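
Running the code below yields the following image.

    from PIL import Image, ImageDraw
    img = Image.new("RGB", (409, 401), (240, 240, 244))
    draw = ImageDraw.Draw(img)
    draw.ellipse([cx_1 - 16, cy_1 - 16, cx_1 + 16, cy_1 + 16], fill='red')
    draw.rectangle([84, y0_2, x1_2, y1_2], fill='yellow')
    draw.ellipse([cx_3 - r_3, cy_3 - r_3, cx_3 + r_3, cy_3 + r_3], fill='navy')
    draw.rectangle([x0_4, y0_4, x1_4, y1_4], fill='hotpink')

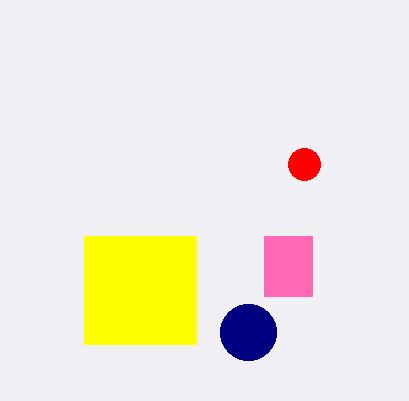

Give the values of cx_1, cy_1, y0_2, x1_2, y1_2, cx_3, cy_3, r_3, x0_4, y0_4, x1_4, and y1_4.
cx_1 = 304
cy_1 = 164
y0_2 = 236
x1_2 = 196
y1_2 = 344
cx_3 = 248
cy_3 = 332
r_3 = 28
x0_4 = 264
y0_4 = 236
x1_4 = 312
y1_4 = 296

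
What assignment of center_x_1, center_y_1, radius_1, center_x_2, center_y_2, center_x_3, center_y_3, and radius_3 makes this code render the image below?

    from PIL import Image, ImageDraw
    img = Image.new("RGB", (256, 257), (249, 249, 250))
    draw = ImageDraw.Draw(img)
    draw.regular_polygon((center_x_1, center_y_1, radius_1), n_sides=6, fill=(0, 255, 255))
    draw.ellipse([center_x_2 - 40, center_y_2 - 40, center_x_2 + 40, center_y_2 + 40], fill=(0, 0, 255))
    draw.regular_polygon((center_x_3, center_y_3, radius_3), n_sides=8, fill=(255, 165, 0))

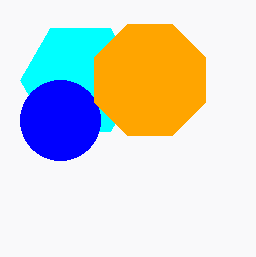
center_x_1 = 80; center_y_1 = 80; radius_1 = 60; center_x_2 = 60; center_y_2 = 120; center_x_3 = 150; center_y_3 = 80; radius_3 = 60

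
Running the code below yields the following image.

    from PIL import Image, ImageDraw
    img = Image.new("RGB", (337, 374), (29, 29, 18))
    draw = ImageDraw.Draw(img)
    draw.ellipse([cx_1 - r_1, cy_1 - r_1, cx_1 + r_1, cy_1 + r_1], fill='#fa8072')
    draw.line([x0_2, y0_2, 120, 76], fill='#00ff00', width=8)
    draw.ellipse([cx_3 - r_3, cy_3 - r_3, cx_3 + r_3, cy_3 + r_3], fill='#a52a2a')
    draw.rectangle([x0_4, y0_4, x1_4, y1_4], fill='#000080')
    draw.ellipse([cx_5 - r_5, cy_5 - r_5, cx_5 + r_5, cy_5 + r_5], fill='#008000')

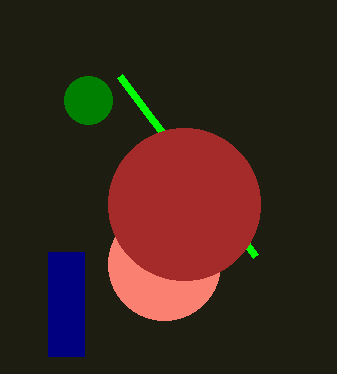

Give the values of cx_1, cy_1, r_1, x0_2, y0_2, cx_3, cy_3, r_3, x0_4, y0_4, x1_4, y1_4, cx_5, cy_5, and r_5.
cx_1 = 164
cy_1 = 264
r_1 = 56
x0_2 = 256
y0_2 = 256
cx_3 = 184
cy_3 = 204
r_3 = 76
x0_4 = 48
y0_4 = 252
x1_4 = 84
y1_4 = 356
cx_5 = 88
cy_5 = 100
r_5 = 24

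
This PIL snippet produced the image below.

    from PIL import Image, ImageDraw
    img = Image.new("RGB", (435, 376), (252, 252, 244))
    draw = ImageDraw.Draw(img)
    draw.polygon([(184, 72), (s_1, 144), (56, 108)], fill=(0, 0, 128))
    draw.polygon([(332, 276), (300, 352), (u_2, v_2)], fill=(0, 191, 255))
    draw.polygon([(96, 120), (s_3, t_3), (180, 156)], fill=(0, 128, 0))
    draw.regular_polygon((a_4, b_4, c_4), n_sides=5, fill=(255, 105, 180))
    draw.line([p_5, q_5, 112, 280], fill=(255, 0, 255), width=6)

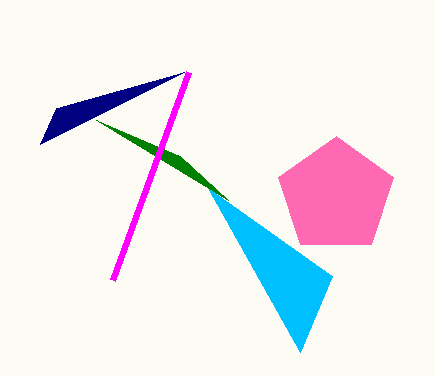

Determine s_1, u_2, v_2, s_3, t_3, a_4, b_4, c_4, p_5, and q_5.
s_1 = 40, u_2 = 208, v_2 = 188, s_3 = 228, t_3 = 200, a_4 = 336, b_4 = 196, c_4 = 60, p_5 = 188, q_5 = 72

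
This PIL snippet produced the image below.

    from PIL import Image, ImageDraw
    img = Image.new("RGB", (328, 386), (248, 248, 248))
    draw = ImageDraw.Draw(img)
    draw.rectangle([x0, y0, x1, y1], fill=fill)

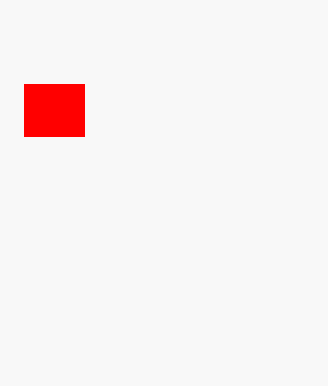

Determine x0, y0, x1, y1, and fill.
x0 = 24
y0 = 84
x1 = 84
y1 = 136
fill = 'red'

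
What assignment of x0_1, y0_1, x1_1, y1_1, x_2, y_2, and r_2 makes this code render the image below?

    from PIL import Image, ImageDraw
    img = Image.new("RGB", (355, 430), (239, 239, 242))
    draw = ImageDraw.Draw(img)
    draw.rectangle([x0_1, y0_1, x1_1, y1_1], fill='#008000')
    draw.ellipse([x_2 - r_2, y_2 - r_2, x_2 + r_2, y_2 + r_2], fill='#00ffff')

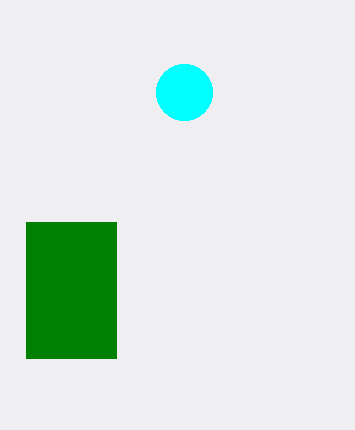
x0_1 = 26, y0_1 = 222, x1_1 = 116, y1_1 = 358, x_2 = 184, y_2 = 92, r_2 = 28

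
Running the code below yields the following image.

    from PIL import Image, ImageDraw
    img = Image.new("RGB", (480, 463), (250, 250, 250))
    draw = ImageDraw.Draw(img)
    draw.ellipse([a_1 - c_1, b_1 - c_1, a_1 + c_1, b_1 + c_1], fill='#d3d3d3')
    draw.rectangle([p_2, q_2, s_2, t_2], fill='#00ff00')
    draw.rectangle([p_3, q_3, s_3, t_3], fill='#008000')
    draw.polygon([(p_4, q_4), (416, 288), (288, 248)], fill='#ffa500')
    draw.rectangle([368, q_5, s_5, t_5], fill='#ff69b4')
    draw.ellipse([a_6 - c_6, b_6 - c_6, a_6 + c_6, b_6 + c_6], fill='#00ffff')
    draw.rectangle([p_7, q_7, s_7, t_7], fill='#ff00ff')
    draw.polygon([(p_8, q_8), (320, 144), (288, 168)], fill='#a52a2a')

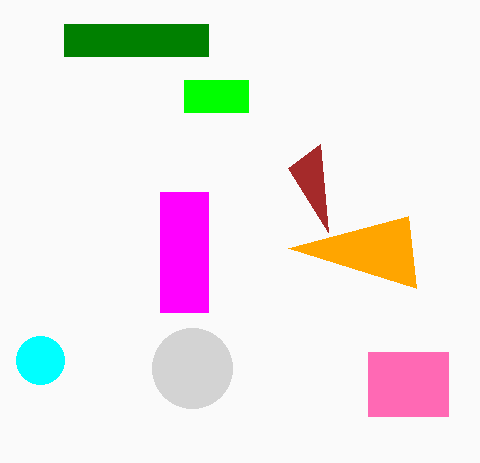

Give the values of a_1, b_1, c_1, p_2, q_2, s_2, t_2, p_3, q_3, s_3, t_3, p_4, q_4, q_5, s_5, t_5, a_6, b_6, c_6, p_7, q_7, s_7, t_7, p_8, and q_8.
a_1 = 192
b_1 = 368
c_1 = 40
p_2 = 184
q_2 = 80
s_2 = 248
t_2 = 112
p_3 = 64
q_3 = 24
s_3 = 208
t_3 = 56
p_4 = 408
q_4 = 216
q_5 = 352
s_5 = 448
t_5 = 416
a_6 = 40
b_6 = 360
c_6 = 24
p_7 = 160
q_7 = 192
s_7 = 208
t_7 = 312
p_8 = 328
q_8 = 232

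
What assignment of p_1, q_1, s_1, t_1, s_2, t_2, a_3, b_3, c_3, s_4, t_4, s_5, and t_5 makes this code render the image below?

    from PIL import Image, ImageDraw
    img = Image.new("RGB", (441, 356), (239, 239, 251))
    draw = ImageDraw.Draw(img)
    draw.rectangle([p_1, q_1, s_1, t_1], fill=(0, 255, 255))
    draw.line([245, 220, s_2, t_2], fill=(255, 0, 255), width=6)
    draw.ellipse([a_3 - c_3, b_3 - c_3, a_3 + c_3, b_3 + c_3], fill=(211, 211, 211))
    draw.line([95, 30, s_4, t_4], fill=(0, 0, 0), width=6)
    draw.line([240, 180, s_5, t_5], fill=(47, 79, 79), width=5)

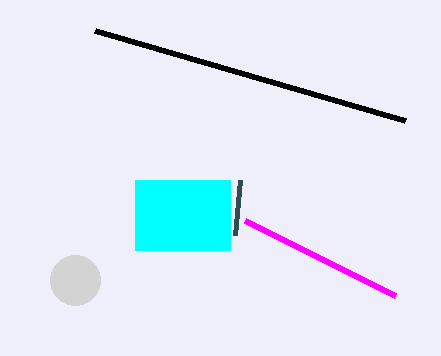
p_1 = 135, q_1 = 180, s_1 = 230, t_1 = 250, s_2 = 395, t_2 = 295, a_3 = 75, b_3 = 280, c_3 = 25, s_4 = 405, t_4 = 120, s_5 = 235, t_5 = 235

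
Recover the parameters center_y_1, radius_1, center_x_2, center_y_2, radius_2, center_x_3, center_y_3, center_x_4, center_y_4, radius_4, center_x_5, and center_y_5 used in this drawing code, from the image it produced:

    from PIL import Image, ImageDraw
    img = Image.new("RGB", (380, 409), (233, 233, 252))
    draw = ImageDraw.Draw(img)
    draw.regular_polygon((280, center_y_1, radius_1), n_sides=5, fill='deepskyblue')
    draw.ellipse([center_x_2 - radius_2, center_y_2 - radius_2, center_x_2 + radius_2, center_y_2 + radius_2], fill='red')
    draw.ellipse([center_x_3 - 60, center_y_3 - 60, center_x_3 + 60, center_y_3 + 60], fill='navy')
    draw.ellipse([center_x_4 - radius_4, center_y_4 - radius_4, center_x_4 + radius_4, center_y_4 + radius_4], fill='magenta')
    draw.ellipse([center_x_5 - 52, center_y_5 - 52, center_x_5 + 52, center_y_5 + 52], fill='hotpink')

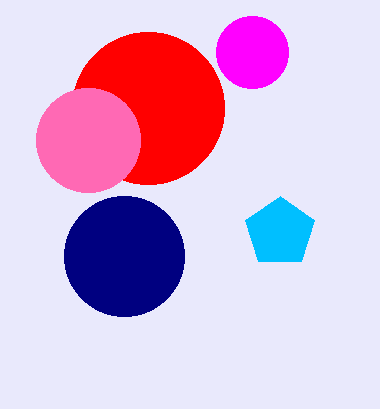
center_y_1 = 232
radius_1 = 36
center_x_2 = 148
center_y_2 = 108
radius_2 = 76
center_x_3 = 124
center_y_3 = 256
center_x_4 = 252
center_y_4 = 52
radius_4 = 36
center_x_5 = 88
center_y_5 = 140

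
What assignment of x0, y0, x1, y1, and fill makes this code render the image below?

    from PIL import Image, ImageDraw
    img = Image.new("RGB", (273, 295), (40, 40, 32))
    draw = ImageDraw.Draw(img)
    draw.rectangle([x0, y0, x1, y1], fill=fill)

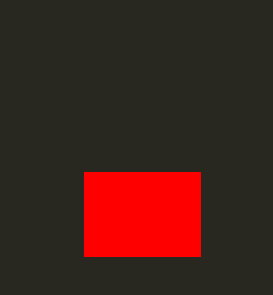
x0 = 84; y0 = 172; x1 = 200; y1 = 256; fill = 'red'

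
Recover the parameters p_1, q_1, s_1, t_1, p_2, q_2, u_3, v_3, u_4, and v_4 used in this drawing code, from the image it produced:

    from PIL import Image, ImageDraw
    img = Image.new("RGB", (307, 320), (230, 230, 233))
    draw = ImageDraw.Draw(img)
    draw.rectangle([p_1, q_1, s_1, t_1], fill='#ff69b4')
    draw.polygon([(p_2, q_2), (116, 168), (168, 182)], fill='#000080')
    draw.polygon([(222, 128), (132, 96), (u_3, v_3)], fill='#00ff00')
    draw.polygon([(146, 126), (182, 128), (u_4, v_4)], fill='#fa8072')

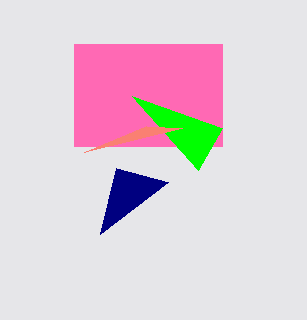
p_1 = 74, q_1 = 44, s_1 = 222, t_1 = 146, p_2 = 100, q_2 = 234, u_3 = 198, v_3 = 170, u_4 = 84, v_4 = 152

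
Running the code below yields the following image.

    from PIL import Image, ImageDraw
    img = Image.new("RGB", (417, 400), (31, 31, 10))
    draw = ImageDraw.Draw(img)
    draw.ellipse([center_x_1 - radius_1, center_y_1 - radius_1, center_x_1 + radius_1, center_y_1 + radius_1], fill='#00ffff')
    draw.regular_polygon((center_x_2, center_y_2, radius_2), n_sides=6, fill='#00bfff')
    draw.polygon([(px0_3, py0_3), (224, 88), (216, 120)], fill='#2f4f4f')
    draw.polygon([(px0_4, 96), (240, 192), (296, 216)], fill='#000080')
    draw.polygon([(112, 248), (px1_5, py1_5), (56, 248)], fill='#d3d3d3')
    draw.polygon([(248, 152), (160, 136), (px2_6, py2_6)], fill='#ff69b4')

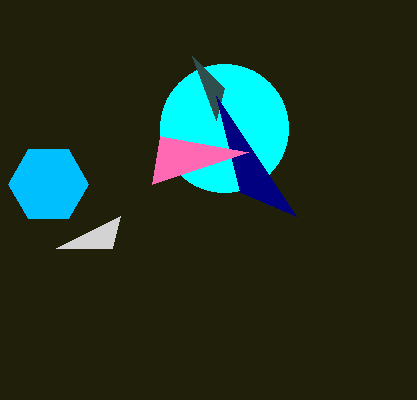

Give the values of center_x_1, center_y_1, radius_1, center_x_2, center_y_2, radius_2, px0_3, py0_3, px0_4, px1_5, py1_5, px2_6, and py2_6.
center_x_1 = 224, center_y_1 = 128, radius_1 = 64, center_x_2 = 48, center_y_2 = 184, radius_2 = 40, px0_3 = 192, py0_3 = 56, px0_4 = 216, px1_5 = 120, py1_5 = 216, px2_6 = 152, py2_6 = 184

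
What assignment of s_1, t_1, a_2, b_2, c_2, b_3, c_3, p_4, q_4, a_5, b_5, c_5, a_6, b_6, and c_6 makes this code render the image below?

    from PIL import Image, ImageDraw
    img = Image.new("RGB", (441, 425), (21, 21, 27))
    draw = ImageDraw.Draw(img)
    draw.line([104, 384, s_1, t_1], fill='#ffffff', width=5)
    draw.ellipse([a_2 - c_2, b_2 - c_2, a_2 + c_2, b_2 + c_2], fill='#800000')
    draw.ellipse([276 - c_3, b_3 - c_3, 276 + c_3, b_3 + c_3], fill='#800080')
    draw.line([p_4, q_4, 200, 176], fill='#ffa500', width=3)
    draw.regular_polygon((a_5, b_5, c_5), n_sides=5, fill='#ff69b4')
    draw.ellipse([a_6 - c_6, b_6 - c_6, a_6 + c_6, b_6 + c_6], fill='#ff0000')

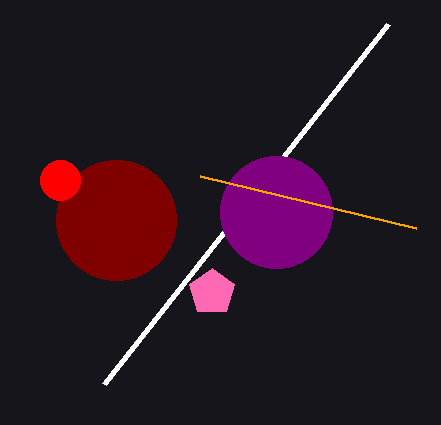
s_1 = 388, t_1 = 24, a_2 = 116, b_2 = 220, c_2 = 60, b_3 = 212, c_3 = 56, p_4 = 416, q_4 = 228, a_5 = 212, b_5 = 292, c_5 = 24, a_6 = 60, b_6 = 180, c_6 = 20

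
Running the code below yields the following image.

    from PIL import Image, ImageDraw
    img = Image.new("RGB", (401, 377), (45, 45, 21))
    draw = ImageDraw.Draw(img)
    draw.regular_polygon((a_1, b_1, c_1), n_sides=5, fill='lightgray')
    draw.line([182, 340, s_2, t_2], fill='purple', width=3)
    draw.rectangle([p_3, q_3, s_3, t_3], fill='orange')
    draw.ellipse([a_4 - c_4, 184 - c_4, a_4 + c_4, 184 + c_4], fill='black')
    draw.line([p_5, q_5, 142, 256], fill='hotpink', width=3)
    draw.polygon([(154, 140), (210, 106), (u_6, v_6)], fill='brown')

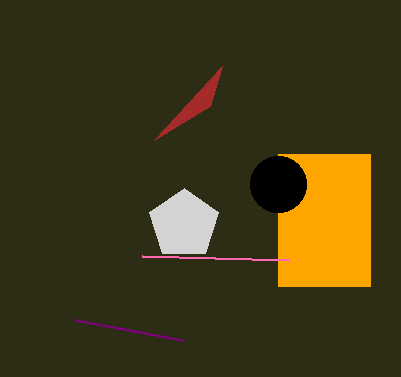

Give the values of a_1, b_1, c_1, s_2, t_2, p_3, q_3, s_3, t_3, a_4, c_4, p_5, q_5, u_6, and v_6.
a_1 = 184; b_1 = 224; c_1 = 36; s_2 = 76; t_2 = 320; p_3 = 278; q_3 = 154; s_3 = 370; t_3 = 286; a_4 = 278; c_4 = 28; p_5 = 288; q_5 = 260; u_6 = 222; v_6 = 66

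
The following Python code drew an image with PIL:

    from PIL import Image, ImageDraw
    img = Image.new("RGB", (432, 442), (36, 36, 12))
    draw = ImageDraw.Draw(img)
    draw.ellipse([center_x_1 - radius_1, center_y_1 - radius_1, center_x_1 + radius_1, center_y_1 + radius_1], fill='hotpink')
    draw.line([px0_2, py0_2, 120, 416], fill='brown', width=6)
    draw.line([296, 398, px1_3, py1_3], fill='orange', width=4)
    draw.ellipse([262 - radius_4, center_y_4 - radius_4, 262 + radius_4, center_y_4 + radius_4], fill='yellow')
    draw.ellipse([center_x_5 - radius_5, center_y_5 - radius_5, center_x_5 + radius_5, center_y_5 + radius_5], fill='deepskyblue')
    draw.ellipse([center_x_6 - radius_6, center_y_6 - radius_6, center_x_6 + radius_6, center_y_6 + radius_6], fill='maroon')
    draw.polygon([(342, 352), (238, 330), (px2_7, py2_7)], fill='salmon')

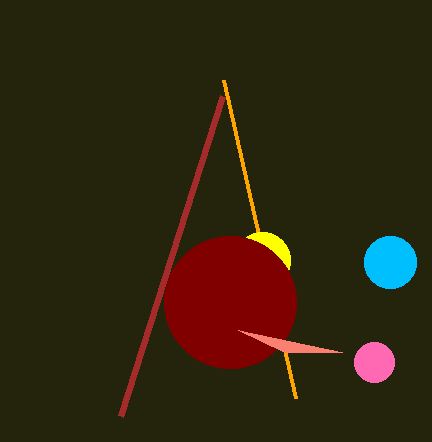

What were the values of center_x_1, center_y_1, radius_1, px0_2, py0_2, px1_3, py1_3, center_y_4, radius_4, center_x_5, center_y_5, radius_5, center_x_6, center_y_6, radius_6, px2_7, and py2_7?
center_x_1 = 374; center_y_1 = 362; radius_1 = 20; px0_2 = 222; py0_2 = 96; px1_3 = 224; py1_3 = 80; center_y_4 = 260; radius_4 = 28; center_x_5 = 390; center_y_5 = 262; radius_5 = 26; center_x_6 = 230; center_y_6 = 302; radius_6 = 66; px2_7 = 284; py2_7 = 352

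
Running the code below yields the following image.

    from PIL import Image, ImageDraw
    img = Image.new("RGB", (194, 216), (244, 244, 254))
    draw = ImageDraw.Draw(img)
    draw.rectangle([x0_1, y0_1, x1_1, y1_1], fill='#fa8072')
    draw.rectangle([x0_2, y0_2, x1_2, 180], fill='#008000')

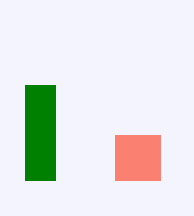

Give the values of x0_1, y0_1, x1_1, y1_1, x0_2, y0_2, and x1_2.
x0_1 = 115
y0_1 = 135
x1_1 = 160
y1_1 = 180
x0_2 = 25
y0_2 = 85
x1_2 = 55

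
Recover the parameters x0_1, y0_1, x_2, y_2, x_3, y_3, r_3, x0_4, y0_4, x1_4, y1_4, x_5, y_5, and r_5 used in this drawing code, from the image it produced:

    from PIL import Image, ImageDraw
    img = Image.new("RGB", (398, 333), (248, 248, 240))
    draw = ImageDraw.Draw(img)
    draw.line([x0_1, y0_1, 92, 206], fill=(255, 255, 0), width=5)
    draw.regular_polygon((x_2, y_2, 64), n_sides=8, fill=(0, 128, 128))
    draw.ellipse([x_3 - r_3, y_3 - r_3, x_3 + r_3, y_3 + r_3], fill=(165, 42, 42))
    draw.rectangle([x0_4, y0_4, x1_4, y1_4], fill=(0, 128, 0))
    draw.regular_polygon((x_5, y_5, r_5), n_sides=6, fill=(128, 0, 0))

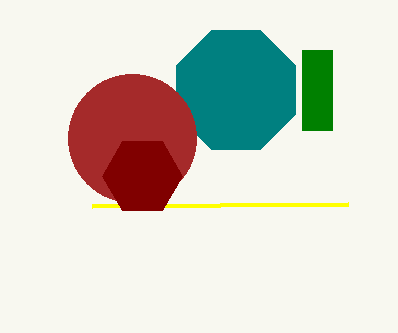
x0_1 = 348
y0_1 = 204
x_2 = 236
y_2 = 90
x_3 = 132
y_3 = 138
r_3 = 64
x0_4 = 302
y0_4 = 50
x1_4 = 332
y1_4 = 130
x_5 = 142
y_5 = 176
r_5 = 40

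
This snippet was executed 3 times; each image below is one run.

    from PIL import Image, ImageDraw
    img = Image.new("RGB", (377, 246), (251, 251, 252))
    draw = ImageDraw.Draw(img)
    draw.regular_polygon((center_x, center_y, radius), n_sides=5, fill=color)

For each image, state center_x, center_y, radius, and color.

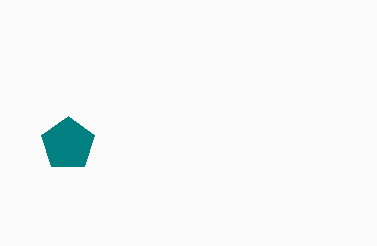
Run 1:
center_x = 68, center_y = 144, radius = 28, color = 'teal'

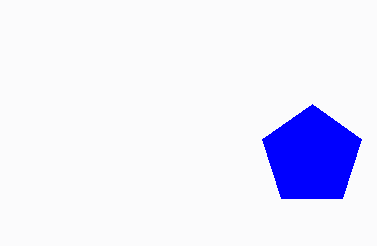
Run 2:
center_x = 312
center_y = 156
radius = 52
color = 'blue'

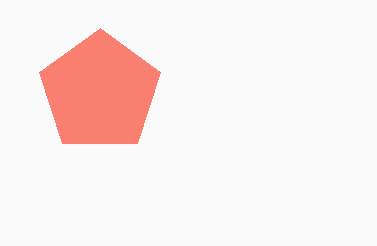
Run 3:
center_x = 100, center_y = 92, radius = 64, color = 'salmon'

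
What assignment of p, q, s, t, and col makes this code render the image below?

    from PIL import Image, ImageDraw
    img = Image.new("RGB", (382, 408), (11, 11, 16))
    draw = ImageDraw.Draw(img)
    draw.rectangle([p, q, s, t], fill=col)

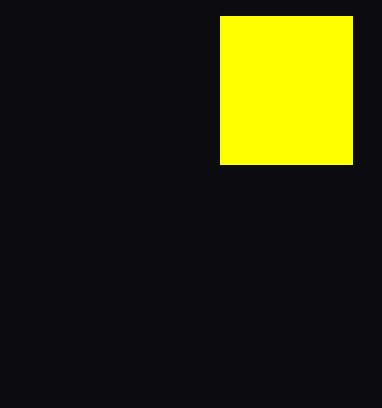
p = 220
q = 16
s = 352
t = 164
col = 'yellow'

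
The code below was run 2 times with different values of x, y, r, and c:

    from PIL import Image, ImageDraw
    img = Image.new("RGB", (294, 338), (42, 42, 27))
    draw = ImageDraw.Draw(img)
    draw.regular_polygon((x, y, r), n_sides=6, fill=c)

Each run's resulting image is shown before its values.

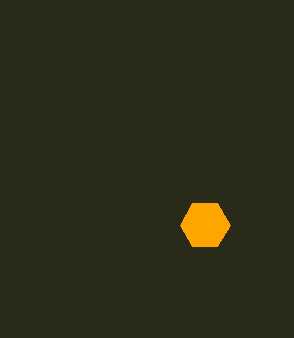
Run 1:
x = 205; y = 225; r = 25; c = 'orange'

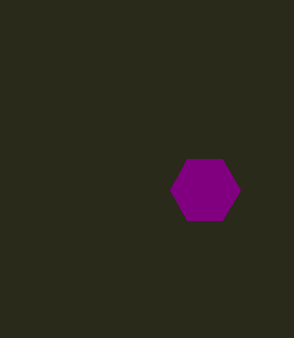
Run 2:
x = 205, y = 190, r = 35, c = 'purple'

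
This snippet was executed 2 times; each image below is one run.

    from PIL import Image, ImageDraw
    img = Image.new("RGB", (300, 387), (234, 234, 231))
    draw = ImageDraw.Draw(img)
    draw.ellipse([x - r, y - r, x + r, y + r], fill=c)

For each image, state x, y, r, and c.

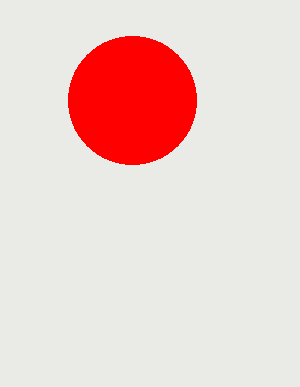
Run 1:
x = 132, y = 100, r = 64, c = 'red'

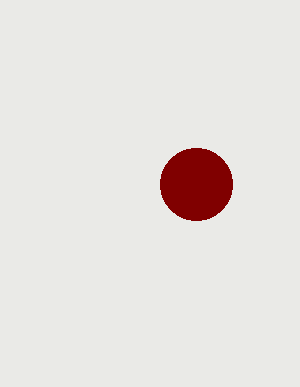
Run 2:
x = 196; y = 184; r = 36; c = 'maroon'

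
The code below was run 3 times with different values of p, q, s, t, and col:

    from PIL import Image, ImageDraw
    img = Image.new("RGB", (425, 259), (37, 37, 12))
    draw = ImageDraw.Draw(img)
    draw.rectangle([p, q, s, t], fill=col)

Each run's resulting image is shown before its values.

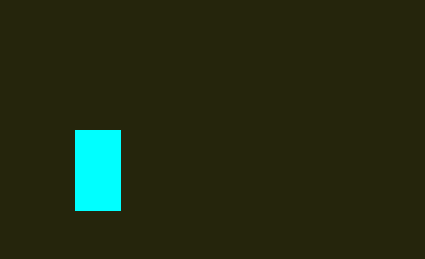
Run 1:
p = 75
q = 130
s = 120
t = 210
col = 'cyan'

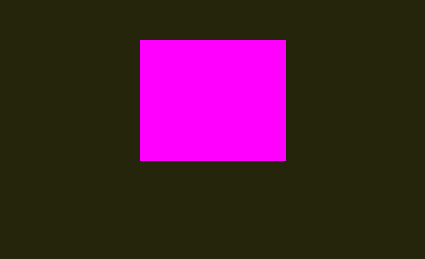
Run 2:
p = 140
q = 40
s = 285
t = 160
col = 'magenta'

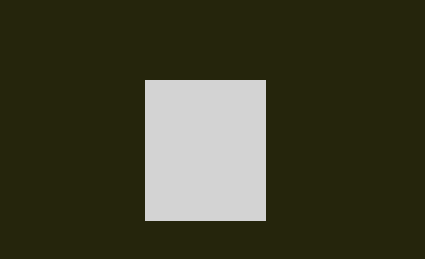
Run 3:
p = 145, q = 80, s = 265, t = 220, col = 'lightgray'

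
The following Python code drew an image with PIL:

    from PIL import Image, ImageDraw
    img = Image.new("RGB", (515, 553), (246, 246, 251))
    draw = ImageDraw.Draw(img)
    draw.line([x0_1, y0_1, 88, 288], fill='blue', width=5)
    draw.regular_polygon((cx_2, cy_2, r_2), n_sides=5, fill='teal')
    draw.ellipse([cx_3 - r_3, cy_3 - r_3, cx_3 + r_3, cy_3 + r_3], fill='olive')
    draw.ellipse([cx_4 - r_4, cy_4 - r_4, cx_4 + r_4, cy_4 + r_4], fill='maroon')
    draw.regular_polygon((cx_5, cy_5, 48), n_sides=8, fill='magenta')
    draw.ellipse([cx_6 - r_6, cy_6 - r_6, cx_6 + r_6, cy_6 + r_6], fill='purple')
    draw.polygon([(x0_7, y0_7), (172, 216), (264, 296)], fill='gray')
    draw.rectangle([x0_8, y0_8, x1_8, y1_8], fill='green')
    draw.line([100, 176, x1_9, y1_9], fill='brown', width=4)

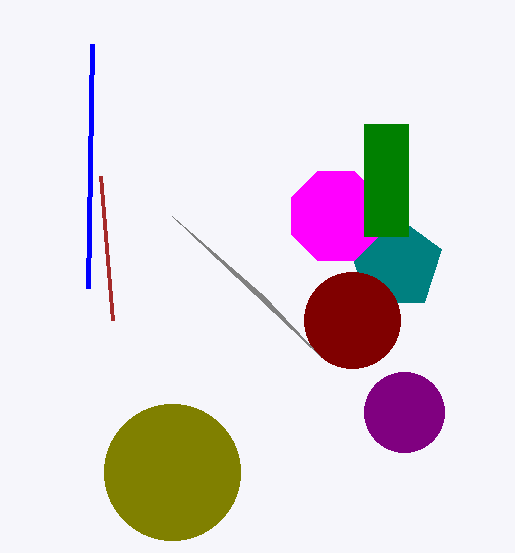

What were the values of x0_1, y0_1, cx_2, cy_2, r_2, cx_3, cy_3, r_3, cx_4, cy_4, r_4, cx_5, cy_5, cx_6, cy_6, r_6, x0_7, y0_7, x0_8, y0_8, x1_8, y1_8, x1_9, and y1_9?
x0_1 = 92; y0_1 = 44; cx_2 = 396; cy_2 = 264; r_2 = 48; cx_3 = 172; cy_3 = 472; r_3 = 68; cx_4 = 352; cy_4 = 320; r_4 = 48; cx_5 = 336; cy_5 = 216; cx_6 = 404; cy_6 = 412; r_6 = 40; x0_7 = 320; y0_7 = 356; x0_8 = 364; y0_8 = 124; x1_8 = 408; y1_8 = 236; x1_9 = 112; y1_9 = 320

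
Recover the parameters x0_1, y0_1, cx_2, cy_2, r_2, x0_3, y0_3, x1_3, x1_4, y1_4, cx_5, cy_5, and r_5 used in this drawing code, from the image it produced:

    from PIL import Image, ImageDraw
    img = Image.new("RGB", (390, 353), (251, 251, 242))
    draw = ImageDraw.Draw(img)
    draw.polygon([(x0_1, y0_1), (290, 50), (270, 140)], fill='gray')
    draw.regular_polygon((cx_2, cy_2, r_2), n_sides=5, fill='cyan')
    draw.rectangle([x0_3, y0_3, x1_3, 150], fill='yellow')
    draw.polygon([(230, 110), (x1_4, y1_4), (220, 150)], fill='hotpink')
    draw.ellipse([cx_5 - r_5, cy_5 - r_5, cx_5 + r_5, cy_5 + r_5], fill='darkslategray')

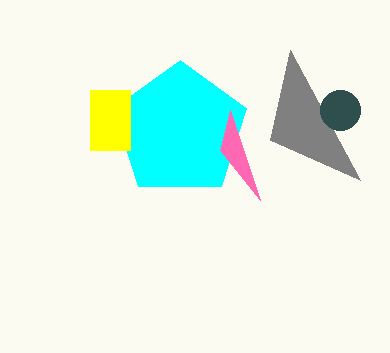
x0_1 = 360, y0_1 = 180, cx_2 = 180, cy_2 = 130, r_2 = 70, x0_3 = 90, y0_3 = 90, x1_3 = 130, x1_4 = 260, y1_4 = 200, cx_5 = 340, cy_5 = 110, r_5 = 20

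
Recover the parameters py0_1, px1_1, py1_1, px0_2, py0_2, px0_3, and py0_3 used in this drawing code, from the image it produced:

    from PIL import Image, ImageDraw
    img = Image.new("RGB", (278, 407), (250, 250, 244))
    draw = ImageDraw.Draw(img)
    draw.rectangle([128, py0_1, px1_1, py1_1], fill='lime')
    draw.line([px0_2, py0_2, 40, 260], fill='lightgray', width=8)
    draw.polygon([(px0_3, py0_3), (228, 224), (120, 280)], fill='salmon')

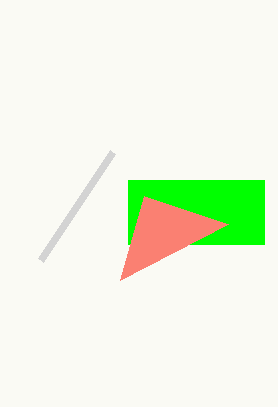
py0_1 = 180; px1_1 = 264; py1_1 = 244; px0_2 = 112; py0_2 = 152; px0_3 = 144; py0_3 = 196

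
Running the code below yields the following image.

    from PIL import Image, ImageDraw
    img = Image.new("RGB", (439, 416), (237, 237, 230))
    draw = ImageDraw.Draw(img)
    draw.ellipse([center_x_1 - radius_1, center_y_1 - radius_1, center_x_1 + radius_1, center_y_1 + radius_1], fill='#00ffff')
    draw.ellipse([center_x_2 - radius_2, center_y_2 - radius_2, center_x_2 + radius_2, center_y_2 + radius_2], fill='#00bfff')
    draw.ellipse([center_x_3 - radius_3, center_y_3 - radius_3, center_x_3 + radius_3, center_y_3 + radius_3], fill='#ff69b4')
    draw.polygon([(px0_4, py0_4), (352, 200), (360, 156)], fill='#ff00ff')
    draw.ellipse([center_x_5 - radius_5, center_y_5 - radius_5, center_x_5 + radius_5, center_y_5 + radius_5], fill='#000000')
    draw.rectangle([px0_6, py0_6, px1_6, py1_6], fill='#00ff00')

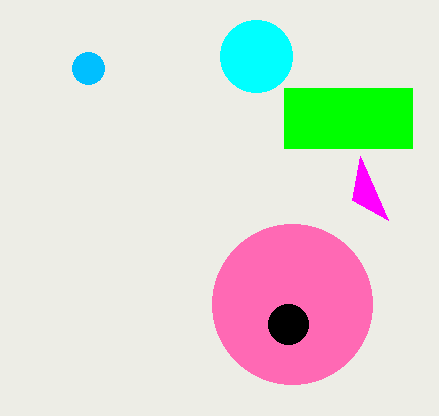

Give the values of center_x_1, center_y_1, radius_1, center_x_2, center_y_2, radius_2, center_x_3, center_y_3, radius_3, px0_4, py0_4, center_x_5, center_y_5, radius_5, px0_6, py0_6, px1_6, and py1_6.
center_x_1 = 256
center_y_1 = 56
radius_1 = 36
center_x_2 = 88
center_y_2 = 68
radius_2 = 16
center_x_3 = 292
center_y_3 = 304
radius_3 = 80
px0_4 = 388
py0_4 = 220
center_x_5 = 288
center_y_5 = 324
radius_5 = 20
px0_6 = 284
py0_6 = 88
px1_6 = 412
py1_6 = 148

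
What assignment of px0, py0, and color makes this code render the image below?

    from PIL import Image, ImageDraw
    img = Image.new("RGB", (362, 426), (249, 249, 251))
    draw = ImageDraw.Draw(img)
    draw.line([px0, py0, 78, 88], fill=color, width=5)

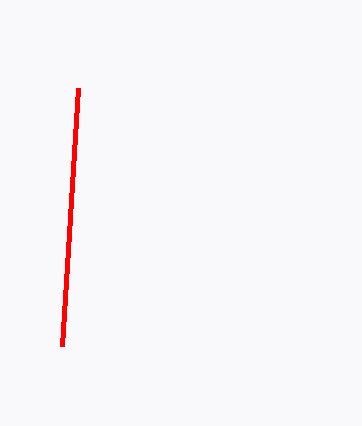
px0 = 62, py0 = 346, color = 'red'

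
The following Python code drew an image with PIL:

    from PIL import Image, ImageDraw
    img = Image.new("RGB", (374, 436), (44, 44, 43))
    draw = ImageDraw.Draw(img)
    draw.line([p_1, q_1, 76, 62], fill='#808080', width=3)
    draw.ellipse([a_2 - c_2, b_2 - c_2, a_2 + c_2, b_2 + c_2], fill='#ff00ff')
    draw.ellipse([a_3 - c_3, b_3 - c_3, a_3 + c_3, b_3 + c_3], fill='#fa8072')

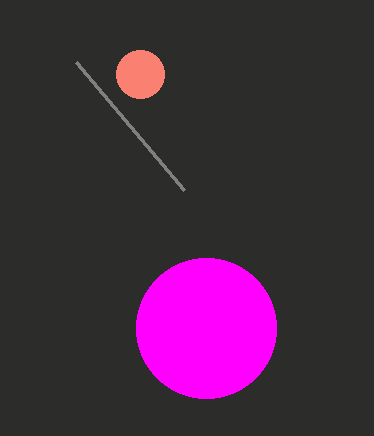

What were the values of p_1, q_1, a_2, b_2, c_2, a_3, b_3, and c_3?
p_1 = 184, q_1 = 190, a_2 = 206, b_2 = 328, c_2 = 70, a_3 = 140, b_3 = 74, c_3 = 24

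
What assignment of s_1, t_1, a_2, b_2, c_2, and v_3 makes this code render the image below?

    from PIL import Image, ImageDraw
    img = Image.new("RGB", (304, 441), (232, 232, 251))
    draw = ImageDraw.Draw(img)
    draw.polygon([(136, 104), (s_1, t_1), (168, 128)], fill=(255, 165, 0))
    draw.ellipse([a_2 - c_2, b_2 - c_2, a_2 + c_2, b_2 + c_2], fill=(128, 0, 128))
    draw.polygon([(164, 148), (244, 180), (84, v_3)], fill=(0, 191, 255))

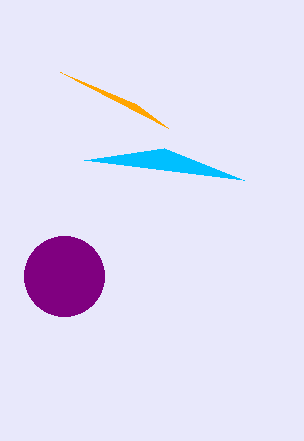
s_1 = 60
t_1 = 72
a_2 = 64
b_2 = 276
c_2 = 40
v_3 = 160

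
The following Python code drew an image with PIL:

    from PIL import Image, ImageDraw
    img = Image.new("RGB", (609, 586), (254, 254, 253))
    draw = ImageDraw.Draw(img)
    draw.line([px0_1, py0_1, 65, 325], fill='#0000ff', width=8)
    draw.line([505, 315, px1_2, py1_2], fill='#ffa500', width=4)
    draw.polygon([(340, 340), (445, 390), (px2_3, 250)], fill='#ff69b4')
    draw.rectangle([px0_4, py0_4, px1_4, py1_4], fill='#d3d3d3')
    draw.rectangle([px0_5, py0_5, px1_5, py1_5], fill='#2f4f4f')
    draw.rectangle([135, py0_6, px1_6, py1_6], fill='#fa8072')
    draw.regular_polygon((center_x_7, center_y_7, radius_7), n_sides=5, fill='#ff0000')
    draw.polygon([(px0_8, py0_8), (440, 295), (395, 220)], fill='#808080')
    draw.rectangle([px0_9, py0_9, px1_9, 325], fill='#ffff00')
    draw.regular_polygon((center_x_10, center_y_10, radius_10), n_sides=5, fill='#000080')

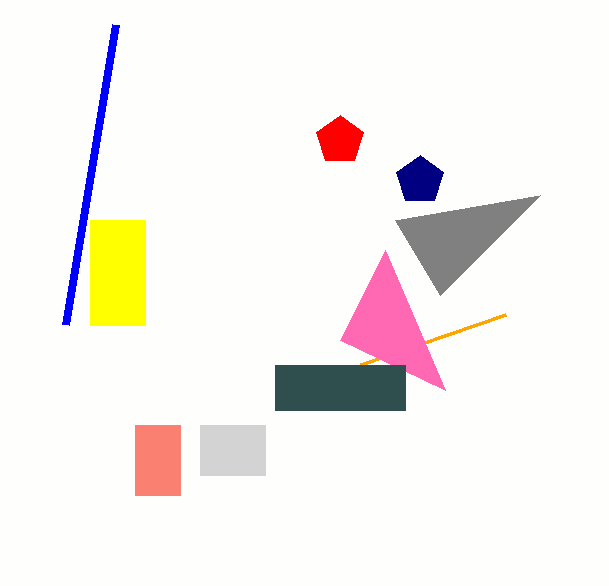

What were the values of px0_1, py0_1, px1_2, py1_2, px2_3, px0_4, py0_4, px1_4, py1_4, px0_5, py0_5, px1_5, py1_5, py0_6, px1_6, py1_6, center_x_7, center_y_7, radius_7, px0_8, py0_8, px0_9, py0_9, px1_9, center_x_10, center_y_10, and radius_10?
px0_1 = 115; py0_1 = 25; px1_2 = 360; py1_2 = 365; px2_3 = 385; px0_4 = 200; py0_4 = 425; px1_4 = 265; py1_4 = 475; px0_5 = 275; py0_5 = 365; px1_5 = 405; py1_5 = 410; py0_6 = 425; px1_6 = 180; py1_6 = 495; center_x_7 = 340; center_y_7 = 140; radius_7 = 25; px0_8 = 540; py0_8 = 195; px0_9 = 90; py0_9 = 220; px1_9 = 145; center_x_10 = 420; center_y_10 = 180; radius_10 = 25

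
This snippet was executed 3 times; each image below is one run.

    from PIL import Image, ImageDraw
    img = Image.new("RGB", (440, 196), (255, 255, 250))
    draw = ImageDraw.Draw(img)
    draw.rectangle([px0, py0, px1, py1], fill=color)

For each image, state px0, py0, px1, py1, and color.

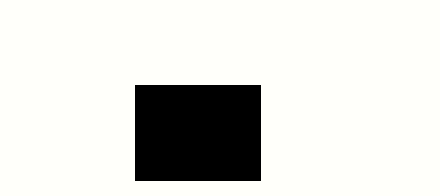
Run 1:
px0 = 135; py0 = 85; px1 = 260; py1 = 180; color = 'black'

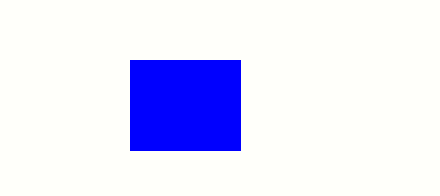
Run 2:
px0 = 130
py0 = 60
px1 = 240
py1 = 150
color = 'blue'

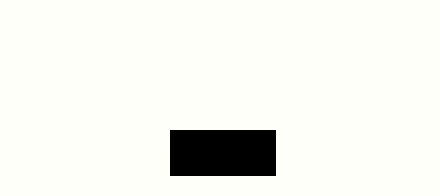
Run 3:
px0 = 170; py0 = 130; px1 = 275; py1 = 175; color = 'black'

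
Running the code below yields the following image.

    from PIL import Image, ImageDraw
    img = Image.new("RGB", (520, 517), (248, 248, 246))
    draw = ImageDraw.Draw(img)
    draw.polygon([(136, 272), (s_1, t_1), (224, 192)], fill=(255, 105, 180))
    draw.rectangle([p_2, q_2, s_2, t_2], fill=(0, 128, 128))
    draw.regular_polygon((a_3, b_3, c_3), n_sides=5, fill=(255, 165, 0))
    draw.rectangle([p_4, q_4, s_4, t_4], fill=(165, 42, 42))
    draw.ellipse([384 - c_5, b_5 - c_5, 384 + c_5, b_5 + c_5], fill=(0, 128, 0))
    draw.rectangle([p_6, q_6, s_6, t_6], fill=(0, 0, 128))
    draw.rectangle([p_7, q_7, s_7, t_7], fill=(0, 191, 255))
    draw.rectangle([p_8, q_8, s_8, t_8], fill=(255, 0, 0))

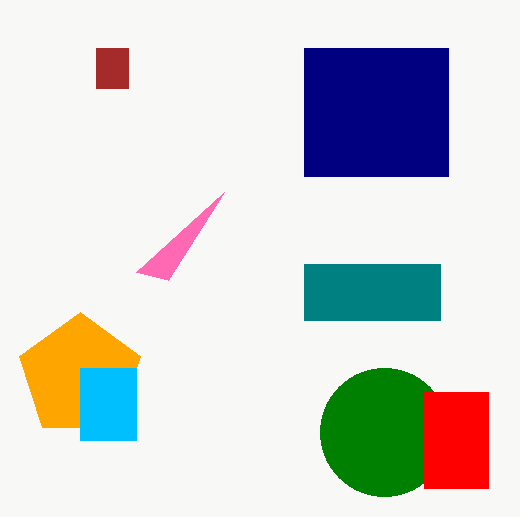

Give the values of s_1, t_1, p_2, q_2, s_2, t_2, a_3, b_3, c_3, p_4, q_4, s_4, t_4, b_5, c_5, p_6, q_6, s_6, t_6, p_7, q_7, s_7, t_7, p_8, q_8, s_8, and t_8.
s_1 = 168
t_1 = 280
p_2 = 304
q_2 = 264
s_2 = 440
t_2 = 320
a_3 = 80
b_3 = 376
c_3 = 64
p_4 = 96
q_4 = 48
s_4 = 128
t_4 = 88
b_5 = 432
c_5 = 64
p_6 = 304
q_6 = 48
s_6 = 448
t_6 = 176
p_7 = 80
q_7 = 368
s_7 = 136
t_7 = 440
p_8 = 424
q_8 = 392
s_8 = 488
t_8 = 488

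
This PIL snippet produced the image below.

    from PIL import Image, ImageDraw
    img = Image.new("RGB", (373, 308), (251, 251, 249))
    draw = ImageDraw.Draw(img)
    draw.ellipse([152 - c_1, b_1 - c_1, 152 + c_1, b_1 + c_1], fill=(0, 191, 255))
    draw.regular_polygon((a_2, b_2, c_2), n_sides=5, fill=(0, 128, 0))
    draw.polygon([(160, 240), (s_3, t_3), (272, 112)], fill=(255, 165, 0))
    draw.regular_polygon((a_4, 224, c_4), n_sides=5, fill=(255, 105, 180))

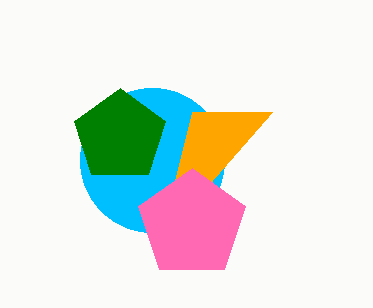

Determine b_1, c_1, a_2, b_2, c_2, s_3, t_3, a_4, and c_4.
b_1 = 160; c_1 = 72; a_2 = 120; b_2 = 136; c_2 = 48; s_3 = 192; t_3 = 112; a_4 = 192; c_4 = 56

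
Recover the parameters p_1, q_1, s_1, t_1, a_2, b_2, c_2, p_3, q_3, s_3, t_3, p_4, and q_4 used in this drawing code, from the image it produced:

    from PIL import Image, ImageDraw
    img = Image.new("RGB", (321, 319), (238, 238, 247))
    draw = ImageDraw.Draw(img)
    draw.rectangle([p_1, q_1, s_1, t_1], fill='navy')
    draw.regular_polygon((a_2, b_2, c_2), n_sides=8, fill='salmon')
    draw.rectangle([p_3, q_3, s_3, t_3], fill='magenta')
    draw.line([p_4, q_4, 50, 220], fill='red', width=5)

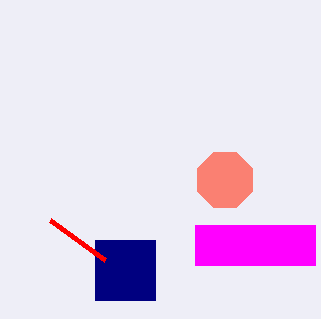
p_1 = 95
q_1 = 240
s_1 = 155
t_1 = 300
a_2 = 225
b_2 = 180
c_2 = 30
p_3 = 195
q_3 = 225
s_3 = 315
t_3 = 265
p_4 = 105
q_4 = 260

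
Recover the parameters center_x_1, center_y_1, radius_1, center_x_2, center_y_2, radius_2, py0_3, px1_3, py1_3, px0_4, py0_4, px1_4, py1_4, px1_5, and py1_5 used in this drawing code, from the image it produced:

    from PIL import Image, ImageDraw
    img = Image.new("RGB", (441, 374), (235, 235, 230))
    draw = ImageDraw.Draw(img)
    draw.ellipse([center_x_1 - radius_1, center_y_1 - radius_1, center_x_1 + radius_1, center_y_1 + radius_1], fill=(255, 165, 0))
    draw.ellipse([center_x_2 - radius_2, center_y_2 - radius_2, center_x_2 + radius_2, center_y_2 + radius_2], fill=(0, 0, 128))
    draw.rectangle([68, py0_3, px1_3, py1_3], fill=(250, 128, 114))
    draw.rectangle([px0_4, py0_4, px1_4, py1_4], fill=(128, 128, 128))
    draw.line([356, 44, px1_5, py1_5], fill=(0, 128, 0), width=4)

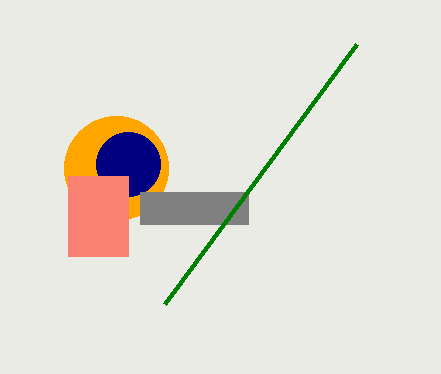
center_x_1 = 116; center_y_1 = 168; radius_1 = 52; center_x_2 = 128; center_y_2 = 164; radius_2 = 32; py0_3 = 176; px1_3 = 128; py1_3 = 256; px0_4 = 140; py0_4 = 192; px1_4 = 248; py1_4 = 224; px1_5 = 164; py1_5 = 304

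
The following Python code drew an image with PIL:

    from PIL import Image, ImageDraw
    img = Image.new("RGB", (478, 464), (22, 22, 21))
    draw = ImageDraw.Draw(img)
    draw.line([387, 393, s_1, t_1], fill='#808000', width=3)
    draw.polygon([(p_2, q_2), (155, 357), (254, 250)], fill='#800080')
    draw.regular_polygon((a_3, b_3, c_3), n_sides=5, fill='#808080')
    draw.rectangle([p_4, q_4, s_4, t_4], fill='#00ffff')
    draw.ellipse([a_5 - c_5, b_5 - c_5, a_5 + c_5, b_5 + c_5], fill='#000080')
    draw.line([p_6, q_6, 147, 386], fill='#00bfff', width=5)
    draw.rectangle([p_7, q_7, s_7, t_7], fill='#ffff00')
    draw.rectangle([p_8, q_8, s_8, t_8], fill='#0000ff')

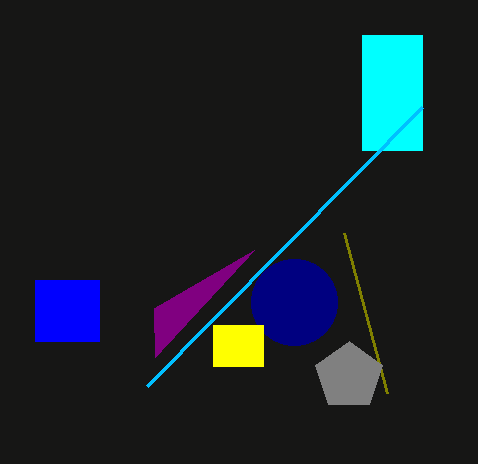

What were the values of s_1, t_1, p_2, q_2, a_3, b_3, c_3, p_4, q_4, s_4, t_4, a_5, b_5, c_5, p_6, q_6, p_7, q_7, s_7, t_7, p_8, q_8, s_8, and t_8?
s_1 = 344
t_1 = 233
p_2 = 154
q_2 = 308
a_3 = 349
b_3 = 376
c_3 = 35
p_4 = 362
q_4 = 35
s_4 = 422
t_4 = 150
a_5 = 294
b_5 = 302
c_5 = 43
p_6 = 422
q_6 = 107
p_7 = 213
q_7 = 325
s_7 = 263
t_7 = 366
p_8 = 35
q_8 = 280
s_8 = 99
t_8 = 341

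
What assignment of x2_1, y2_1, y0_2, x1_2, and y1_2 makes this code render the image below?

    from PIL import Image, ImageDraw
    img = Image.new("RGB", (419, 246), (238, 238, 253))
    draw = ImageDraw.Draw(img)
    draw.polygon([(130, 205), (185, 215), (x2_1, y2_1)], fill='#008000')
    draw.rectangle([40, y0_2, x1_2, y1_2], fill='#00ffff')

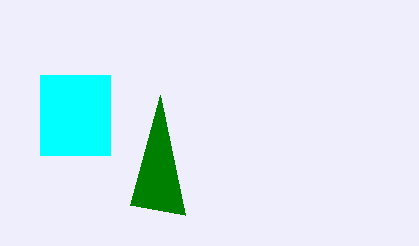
x2_1 = 160
y2_1 = 95
y0_2 = 75
x1_2 = 110
y1_2 = 155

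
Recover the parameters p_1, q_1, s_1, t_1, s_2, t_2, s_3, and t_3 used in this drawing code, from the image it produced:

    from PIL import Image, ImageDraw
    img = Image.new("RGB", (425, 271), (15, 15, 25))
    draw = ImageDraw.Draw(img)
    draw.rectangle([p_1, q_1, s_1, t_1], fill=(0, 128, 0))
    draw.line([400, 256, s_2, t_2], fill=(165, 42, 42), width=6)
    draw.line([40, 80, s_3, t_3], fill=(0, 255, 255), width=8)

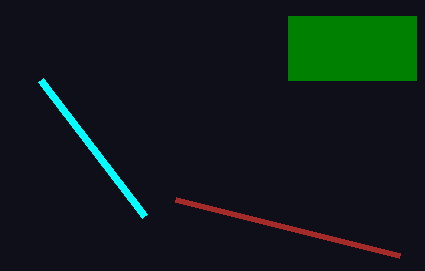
p_1 = 288, q_1 = 16, s_1 = 416, t_1 = 80, s_2 = 176, t_2 = 200, s_3 = 144, t_3 = 216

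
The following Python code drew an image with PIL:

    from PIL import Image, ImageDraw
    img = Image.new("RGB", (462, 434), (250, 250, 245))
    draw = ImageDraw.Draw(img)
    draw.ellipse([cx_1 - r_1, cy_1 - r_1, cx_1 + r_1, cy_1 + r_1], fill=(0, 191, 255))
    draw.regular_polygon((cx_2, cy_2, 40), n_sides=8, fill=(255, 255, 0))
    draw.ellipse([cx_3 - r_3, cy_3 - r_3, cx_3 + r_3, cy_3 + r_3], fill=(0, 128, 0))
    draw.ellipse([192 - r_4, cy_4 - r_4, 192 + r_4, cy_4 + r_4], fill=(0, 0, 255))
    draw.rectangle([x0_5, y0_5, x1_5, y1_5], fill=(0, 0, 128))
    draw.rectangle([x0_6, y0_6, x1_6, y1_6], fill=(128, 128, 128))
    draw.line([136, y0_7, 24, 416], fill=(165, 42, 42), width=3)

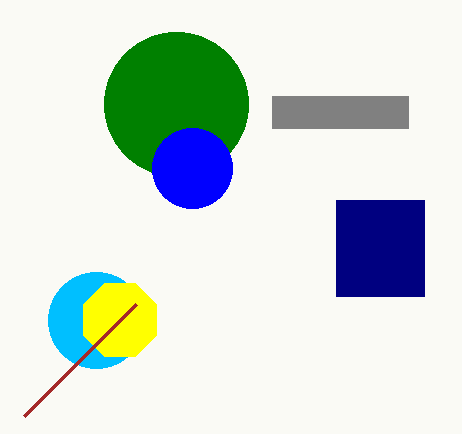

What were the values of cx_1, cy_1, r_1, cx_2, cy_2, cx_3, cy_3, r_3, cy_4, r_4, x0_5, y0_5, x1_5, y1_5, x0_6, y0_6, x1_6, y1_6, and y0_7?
cx_1 = 96; cy_1 = 320; r_1 = 48; cx_2 = 120; cy_2 = 320; cx_3 = 176; cy_3 = 104; r_3 = 72; cy_4 = 168; r_4 = 40; x0_5 = 336; y0_5 = 200; x1_5 = 424; y1_5 = 296; x0_6 = 272; y0_6 = 96; x1_6 = 408; y1_6 = 128; y0_7 = 304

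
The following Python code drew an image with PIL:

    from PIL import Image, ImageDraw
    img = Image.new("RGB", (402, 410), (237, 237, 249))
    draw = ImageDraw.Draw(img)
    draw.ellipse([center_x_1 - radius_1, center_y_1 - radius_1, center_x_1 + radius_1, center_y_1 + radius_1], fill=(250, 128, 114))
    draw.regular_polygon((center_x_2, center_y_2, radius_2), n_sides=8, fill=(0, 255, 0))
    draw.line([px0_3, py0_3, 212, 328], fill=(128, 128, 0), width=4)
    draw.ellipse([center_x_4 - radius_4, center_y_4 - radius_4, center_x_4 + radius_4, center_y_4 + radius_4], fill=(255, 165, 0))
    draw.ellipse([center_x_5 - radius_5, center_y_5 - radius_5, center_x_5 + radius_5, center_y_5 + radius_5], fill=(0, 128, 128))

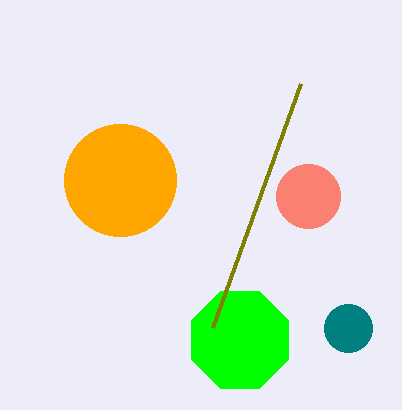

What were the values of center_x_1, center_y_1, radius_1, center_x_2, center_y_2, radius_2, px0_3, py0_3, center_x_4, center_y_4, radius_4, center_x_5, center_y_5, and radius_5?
center_x_1 = 308
center_y_1 = 196
radius_1 = 32
center_x_2 = 240
center_y_2 = 340
radius_2 = 52
px0_3 = 300
py0_3 = 84
center_x_4 = 120
center_y_4 = 180
radius_4 = 56
center_x_5 = 348
center_y_5 = 328
radius_5 = 24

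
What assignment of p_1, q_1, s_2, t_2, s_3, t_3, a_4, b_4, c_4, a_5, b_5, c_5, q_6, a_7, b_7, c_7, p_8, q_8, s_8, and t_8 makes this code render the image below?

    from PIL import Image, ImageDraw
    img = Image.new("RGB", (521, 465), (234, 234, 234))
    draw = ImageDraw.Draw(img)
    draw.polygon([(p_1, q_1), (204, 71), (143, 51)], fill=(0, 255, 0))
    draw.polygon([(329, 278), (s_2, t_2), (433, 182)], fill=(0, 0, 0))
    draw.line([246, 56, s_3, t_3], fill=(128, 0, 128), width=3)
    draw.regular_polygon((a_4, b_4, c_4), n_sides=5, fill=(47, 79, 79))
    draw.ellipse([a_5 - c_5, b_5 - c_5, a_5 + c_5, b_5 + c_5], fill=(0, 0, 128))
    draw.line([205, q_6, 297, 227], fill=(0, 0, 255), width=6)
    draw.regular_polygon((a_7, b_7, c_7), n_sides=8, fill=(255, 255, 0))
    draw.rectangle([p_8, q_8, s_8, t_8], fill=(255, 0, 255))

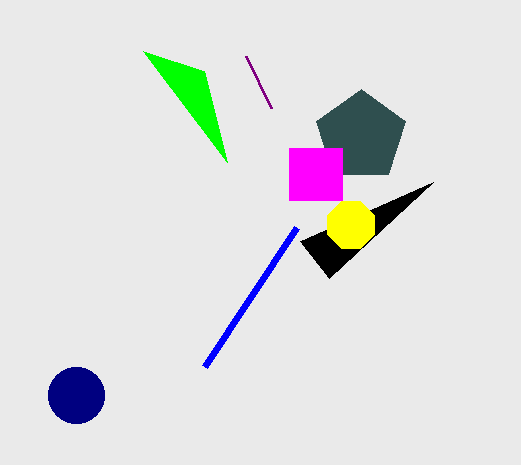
p_1 = 227; q_1 = 162; s_2 = 300; t_2 = 241; s_3 = 271; t_3 = 108; a_4 = 361; b_4 = 136; c_4 = 47; a_5 = 76; b_5 = 395; c_5 = 28; q_6 = 366; a_7 = 351; b_7 = 225; c_7 = 25; p_8 = 289; q_8 = 148; s_8 = 342; t_8 = 200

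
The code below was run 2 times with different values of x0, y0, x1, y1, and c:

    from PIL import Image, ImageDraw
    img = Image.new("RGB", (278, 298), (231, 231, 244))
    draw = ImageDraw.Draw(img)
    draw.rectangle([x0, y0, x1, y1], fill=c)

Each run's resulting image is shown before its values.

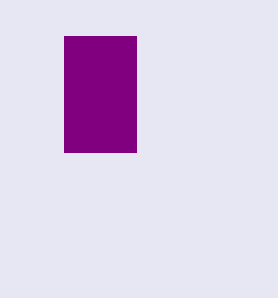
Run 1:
x0 = 64; y0 = 36; x1 = 136; y1 = 152; c = 'purple'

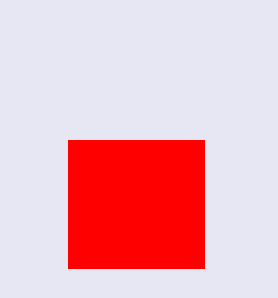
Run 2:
x0 = 68, y0 = 140, x1 = 204, y1 = 268, c = 'red'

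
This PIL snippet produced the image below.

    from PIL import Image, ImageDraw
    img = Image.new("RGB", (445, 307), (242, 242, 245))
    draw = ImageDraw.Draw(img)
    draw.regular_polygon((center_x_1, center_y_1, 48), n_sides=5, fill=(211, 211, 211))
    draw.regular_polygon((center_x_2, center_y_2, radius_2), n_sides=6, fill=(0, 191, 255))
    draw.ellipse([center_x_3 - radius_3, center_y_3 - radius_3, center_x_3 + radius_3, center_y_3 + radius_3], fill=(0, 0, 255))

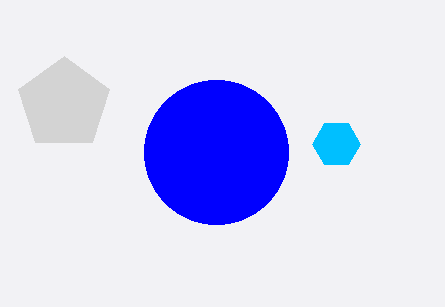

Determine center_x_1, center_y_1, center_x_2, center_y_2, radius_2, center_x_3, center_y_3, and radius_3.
center_x_1 = 64, center_y_1 = 104, center_x_2 = 336, center_y_2 = 144, radius_2 = 24, center_x_3 = 216, center_y_3 = 152, radius_3 = 72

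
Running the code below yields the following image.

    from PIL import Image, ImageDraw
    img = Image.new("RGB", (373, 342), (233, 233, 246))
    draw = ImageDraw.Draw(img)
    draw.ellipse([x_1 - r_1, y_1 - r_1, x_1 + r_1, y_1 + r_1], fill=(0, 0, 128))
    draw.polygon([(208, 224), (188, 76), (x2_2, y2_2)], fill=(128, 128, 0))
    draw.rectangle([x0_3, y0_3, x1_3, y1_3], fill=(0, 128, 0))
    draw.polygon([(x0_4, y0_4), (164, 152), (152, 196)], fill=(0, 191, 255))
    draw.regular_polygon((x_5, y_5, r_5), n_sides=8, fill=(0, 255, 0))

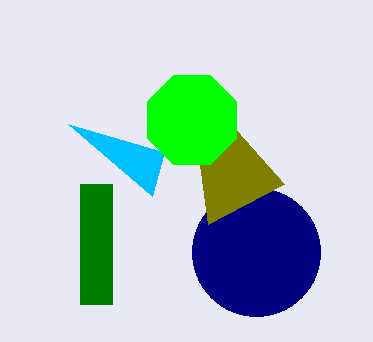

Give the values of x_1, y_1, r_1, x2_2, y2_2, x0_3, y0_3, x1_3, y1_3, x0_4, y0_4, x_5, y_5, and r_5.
x_1 = 256; y_1 = 252; r_1 = 64; x2_2 = 284; y2_2 = 184; x0_3 = 80; y0_3 = 184; x1_3 = 112; y1_3 = 304; x0_4 = 68; y0_4 = 124; x_5 = 192; y_5 = 120; r_5 = 48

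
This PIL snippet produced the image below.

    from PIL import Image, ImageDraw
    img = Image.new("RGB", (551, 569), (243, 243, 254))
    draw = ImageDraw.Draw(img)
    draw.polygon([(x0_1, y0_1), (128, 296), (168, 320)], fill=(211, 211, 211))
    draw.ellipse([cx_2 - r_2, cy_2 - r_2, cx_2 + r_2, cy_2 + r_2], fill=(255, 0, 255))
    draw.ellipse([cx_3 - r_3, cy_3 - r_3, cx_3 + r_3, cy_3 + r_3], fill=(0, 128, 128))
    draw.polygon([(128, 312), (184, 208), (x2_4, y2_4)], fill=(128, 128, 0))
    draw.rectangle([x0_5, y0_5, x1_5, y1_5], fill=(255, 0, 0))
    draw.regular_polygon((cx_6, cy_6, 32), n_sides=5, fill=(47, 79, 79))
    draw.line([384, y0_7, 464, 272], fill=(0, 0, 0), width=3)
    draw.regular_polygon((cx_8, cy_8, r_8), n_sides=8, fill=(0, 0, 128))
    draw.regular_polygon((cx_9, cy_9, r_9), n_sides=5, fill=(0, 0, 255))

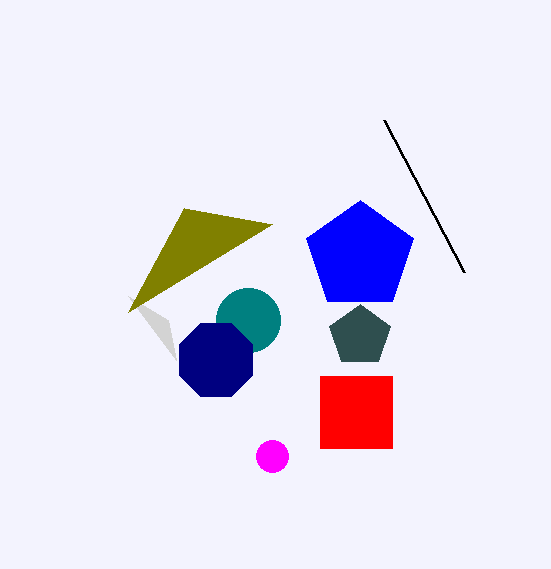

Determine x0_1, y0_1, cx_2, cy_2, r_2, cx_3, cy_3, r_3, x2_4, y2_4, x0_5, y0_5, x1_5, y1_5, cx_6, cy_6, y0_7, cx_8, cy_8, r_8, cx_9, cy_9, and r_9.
x0_1 = 176, y0_1 = 360, cx_2 = 272, cy_2 = 456, r_2 = 16, cx_3 = 248, cy_3 = 320, r_3 = 32, x2_4 = 272, y2_4 = 224, x0_5 = 320, y0_5 = 376, x1_5 = 392, y1_5 = 448, cx_6 = 360, cy_6 = 336, y0_7 = 120, cx_8 = 216, cy_8 = 360, r_8 = 40, cx_9 = 360, cy_9 = 256, r_9 = 56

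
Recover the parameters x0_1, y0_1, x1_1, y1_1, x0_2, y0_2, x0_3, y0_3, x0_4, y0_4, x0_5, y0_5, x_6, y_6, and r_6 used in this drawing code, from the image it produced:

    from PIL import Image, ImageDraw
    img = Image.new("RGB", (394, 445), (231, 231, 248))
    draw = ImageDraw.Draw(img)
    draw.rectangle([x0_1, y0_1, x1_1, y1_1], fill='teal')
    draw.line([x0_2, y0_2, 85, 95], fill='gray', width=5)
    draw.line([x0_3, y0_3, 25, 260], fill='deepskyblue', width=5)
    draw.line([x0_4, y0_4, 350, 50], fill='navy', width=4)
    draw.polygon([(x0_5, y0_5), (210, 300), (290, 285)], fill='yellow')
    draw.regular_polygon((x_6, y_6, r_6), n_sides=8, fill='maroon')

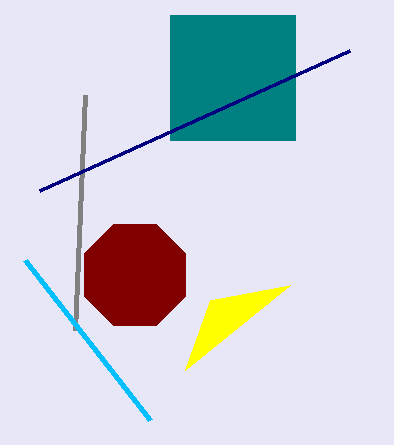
x0_1 = 170
y0_1 = 15
x1_1 = 295
y1_1 = 140
x0_2 = 75
y0_2 = 330
x0_3 = 150
y0_3 = 420
x0_4 = 40
y0_4 = 190
x0_5 = 185
y0_5 = 370
x_6 = 135
y_6 = 275
r_6 = 55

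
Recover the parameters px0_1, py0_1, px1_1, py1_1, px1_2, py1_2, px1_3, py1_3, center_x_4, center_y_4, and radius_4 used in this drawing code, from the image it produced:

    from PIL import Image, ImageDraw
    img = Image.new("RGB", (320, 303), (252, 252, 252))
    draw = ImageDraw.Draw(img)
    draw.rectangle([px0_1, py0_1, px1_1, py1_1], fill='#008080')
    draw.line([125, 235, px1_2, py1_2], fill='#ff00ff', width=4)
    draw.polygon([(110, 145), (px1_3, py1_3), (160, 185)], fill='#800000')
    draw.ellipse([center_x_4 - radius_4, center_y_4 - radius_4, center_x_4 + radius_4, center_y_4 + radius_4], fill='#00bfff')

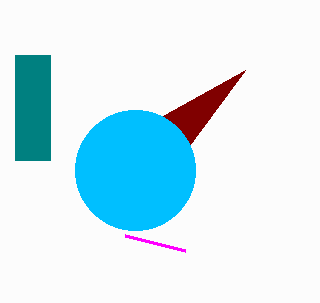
px0_1 = 15; py0_1 = 55; px1_1 = 50; py1_1 = 160; px1_2 = 185; py1_2 = 250; px1_3 = 245; py1_3 = 70; center_x_4 = 135; center_y_4 = 170; radius_4 = 60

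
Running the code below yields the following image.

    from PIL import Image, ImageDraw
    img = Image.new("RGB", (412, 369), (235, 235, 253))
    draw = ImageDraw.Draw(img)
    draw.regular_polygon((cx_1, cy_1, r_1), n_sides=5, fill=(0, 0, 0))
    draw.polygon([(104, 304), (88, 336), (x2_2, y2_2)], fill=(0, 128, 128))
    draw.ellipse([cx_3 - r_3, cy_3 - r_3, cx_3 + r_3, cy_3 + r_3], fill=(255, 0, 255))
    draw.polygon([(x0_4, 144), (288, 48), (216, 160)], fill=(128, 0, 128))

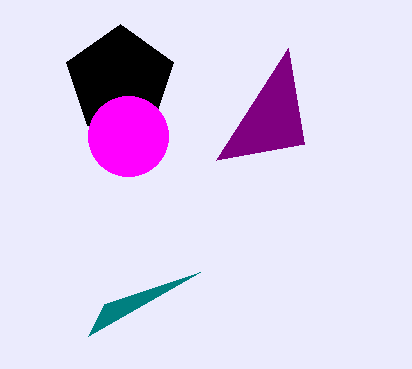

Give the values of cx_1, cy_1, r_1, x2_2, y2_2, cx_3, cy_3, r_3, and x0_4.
cx_1 = 120; cy_1 = 80; r_1 = 56; x2_2 = 200; y2_2 = 272; cx_3 = 128; cy_3 = 136; r_3 = 40; x0_4 = 304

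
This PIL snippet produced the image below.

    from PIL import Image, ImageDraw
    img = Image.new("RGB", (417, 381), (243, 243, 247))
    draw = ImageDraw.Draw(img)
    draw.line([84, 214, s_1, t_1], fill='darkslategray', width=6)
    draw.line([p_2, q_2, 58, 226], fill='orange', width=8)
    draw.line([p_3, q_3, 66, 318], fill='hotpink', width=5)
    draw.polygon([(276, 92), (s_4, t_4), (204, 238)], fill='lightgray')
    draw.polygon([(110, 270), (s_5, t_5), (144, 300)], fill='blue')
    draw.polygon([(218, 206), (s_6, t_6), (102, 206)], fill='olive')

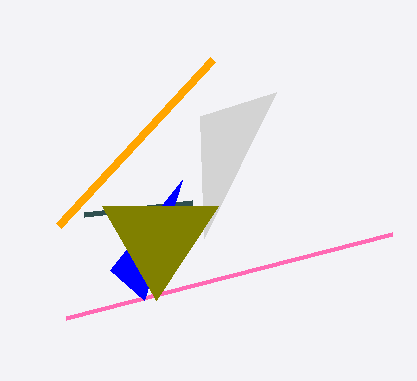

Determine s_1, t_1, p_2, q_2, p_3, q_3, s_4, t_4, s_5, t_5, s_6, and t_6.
s_1 = 192
t_1 = 202
p_2 = 212
q_2 = 60
p_3 = 392
q_3 = 234
s_4 = 200
t_4 = 116
s_5 = 182
t_5 = 180
s_6 = 156
t_6 = 300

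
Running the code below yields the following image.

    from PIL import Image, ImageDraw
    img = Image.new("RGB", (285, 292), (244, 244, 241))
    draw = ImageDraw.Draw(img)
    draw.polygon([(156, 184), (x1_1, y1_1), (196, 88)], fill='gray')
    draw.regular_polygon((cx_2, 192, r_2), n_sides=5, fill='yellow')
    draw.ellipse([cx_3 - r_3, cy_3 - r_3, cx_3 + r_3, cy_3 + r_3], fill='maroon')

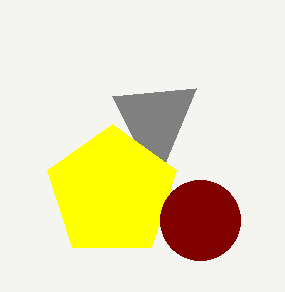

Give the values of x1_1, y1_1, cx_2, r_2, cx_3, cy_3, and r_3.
x1_1 = 112
y1_1 = 96
cx_2 = 112
r_2 = 68
cx_3 = 200
cy_3 = 220
r_3 = 40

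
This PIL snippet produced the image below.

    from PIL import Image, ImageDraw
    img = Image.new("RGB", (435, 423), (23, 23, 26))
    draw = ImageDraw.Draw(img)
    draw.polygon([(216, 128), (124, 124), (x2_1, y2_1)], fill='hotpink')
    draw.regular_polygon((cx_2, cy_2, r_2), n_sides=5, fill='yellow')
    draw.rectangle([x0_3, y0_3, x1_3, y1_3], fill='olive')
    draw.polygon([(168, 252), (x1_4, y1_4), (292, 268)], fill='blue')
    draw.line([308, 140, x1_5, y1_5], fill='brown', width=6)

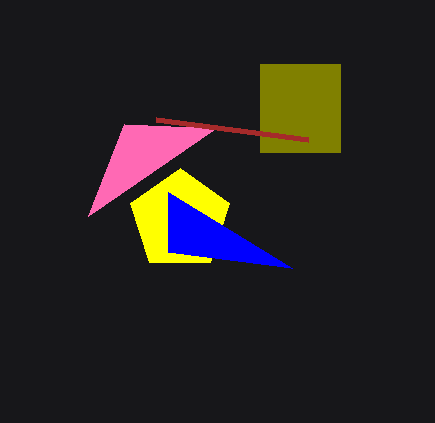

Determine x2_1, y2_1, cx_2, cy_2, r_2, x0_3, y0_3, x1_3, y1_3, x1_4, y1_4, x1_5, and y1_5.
x2_1 = 88
y2_1 = 216
cx_2 = 180
cy_2 = 220
r_2 = 52
x0_3 = 260
y0_3 = 64
x1_3 = 340
y1_3 = 152
x1_4 = 168
y1_4 = 192
x1_5 = 156
y1_5 = 120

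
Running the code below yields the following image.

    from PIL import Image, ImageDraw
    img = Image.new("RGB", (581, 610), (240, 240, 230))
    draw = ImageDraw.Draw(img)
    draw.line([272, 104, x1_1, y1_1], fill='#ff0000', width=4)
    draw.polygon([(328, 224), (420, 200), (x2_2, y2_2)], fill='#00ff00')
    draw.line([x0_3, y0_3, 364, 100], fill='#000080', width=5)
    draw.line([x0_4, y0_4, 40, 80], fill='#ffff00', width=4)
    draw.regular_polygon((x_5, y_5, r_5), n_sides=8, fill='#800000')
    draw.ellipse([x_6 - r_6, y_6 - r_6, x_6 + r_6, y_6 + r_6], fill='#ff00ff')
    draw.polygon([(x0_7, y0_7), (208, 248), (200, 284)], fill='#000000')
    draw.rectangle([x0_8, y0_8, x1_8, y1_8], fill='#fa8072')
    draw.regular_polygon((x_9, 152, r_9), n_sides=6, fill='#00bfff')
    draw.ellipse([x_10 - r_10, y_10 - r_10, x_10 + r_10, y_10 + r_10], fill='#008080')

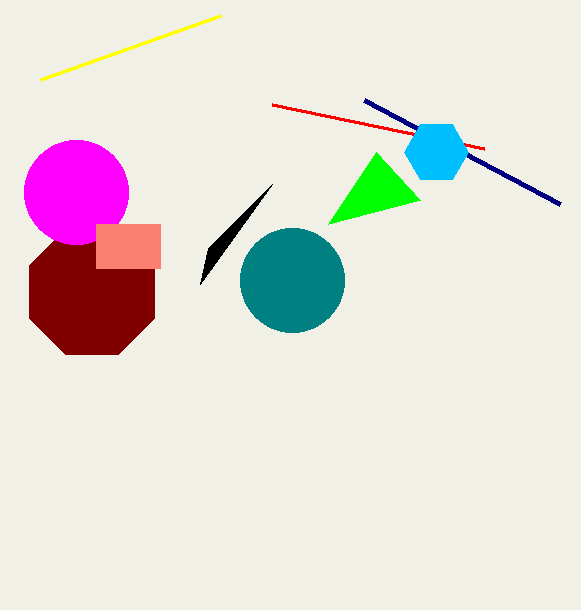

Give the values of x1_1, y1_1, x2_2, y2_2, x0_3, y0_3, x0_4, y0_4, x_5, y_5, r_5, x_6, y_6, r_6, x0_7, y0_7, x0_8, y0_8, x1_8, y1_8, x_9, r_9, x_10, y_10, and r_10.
x1_1 = 484; y1_1 = 148; x2_2 = 376; y2_2 = 152; x0_3 = 560; y0_3 = 204; x0_4 = 220; y0_4 = 16; x_5 = 92; y_5 = 292; r_5 = 68; x_6 = 76; y_6 = 192; r_6 = 52; x0_7 = 272; y0_7 = 184; x0_8 = 96; y0_8 = 224; x1_8 = 160; y1_8 = 268; x_9 = 436; r_9 = 32; x_10 = 292; y_10 = 280; r_10 = 52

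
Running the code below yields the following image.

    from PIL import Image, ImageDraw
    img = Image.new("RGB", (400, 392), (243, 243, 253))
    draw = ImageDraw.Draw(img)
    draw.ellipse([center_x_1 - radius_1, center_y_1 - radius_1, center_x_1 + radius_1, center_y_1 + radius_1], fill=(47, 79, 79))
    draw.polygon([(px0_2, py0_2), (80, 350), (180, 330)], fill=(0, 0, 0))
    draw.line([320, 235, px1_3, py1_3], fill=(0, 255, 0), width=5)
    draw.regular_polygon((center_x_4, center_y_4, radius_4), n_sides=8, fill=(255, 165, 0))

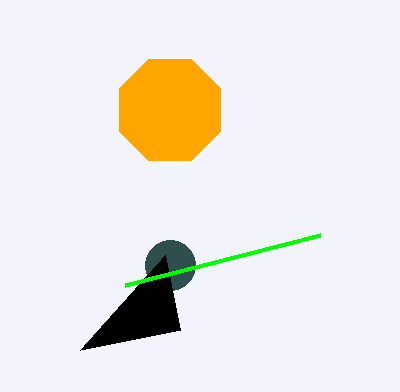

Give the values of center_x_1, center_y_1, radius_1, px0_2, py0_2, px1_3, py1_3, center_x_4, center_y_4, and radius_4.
center_x_1 = 170
center_y_1 = 265
radius_1 = 25
px0_2 = 165
py0_2 = 255
px1_3 = 125
py1_3 = 285
center_x_4 = 170
center_y_4 = 110
radius_4 = 55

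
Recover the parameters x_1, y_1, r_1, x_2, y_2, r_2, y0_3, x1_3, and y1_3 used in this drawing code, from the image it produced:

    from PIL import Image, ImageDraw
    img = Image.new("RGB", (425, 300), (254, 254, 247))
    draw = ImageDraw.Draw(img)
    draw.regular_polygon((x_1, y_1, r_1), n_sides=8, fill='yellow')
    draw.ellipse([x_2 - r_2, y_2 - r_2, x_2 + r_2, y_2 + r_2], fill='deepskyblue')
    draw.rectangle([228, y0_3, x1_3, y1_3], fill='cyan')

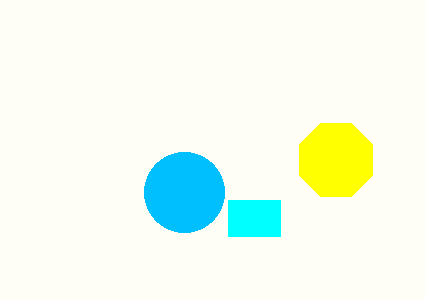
x_1 = 336; y_1 = 160; r_1 = 40; x_2 = 184; y_2 = 192; r_2 = 40; y0_3 = 200; x1_3 = 280; y1_3 = 236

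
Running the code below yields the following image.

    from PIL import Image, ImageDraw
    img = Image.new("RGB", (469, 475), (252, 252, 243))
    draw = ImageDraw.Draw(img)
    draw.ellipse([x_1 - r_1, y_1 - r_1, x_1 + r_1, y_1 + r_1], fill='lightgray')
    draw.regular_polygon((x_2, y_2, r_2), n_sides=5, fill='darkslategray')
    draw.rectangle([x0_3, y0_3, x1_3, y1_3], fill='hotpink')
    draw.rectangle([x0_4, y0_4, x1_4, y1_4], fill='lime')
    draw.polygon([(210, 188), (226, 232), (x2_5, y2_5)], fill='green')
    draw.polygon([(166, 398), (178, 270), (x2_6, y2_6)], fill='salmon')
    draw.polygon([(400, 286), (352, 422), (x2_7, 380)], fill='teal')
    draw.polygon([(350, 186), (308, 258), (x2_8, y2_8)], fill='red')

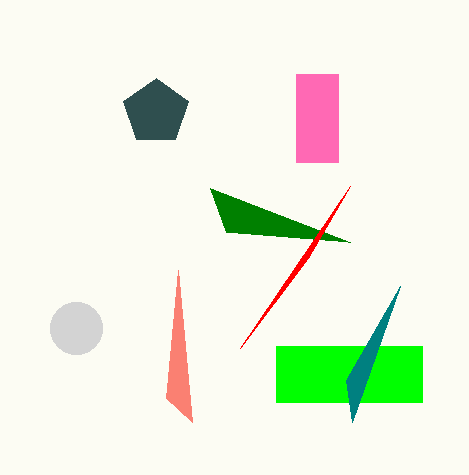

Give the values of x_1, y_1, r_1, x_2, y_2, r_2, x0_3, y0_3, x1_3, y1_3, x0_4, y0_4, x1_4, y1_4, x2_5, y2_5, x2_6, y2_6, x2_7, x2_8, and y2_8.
x_1 = 76
y_1 = 328
r_1 = 26
x_2 = 156
y_2 = 112
r_2 = 34
x0_3 = 296
y0_3 = 74
x1_3 = 338
y1_3 = 162
x0_4 = 276
y0_4 = 346
x1_4 = 422
y1_4 = 402
x2_5 = 350
y2_5 = 242
x2_6 = 192
y2_6 = 422
x2_7 = 346
x2_8 = 240
y2_8 = 348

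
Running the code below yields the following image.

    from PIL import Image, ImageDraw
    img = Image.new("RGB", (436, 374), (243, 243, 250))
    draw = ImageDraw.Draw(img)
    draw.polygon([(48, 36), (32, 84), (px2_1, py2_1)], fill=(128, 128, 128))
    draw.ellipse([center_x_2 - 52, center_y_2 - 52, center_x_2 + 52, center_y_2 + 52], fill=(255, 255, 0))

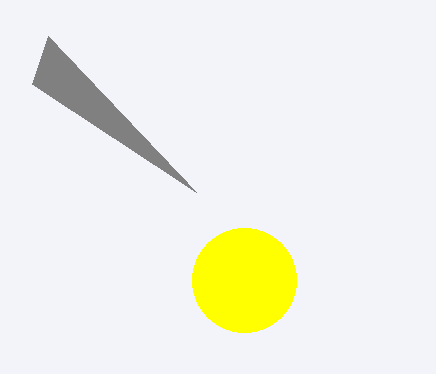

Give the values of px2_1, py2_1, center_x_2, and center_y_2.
px2_1 = 196; py2_1 = 192; center_x_2 = 244; center_y_2 = 280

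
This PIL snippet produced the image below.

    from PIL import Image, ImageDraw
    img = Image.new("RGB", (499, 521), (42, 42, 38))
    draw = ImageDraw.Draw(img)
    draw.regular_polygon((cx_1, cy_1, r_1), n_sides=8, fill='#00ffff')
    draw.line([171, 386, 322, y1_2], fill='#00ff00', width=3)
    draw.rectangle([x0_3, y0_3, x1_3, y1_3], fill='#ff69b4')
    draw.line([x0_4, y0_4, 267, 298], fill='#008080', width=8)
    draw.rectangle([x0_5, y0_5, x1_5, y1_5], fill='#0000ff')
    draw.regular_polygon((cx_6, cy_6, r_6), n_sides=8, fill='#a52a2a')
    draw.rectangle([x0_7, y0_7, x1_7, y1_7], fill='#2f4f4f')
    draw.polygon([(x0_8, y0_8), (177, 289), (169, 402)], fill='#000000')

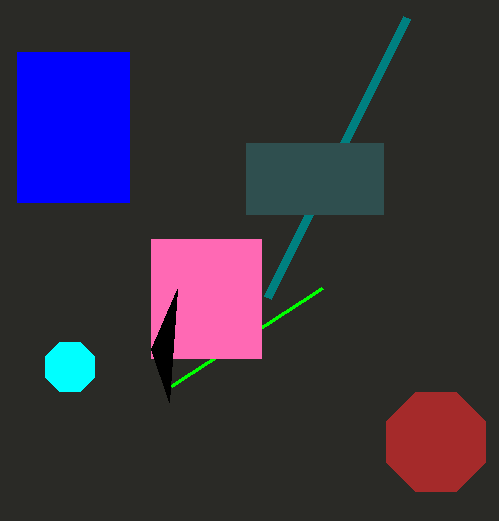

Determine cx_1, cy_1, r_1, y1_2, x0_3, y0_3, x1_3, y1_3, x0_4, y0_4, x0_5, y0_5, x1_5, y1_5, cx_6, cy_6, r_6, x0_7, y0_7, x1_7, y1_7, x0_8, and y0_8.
cx_1 = 70; cy_1 = 367; r_1 = 27; y1_2 = 288; x0_3 = 151; y0_3 = 239; x1_3 = 261; y1_3 = 358; x0_4 = 406; y0_4 = 18; x0_5 = 17; y0_5 = 52; x1_5 = 129; y1_5 = 202; cx_6 = 436; cy_6 = 442; r_6 = 54; x0_7 = 246; y0_7 = 143; x1_7 = 383; y1_7 = 214; x0_8 = 151; y0_8 = 349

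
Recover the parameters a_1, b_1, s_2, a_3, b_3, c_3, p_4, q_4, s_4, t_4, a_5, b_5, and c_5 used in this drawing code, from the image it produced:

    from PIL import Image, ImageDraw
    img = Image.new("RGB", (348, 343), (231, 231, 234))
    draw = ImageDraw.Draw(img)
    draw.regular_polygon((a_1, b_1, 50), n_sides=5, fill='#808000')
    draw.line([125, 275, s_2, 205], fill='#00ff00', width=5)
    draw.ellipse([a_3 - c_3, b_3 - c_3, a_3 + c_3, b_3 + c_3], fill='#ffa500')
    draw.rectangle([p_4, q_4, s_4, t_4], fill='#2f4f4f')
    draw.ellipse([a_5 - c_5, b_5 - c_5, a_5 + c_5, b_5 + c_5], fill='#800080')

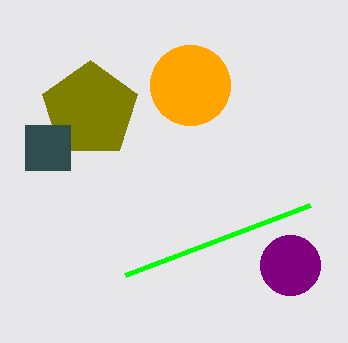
a_1 = 90; b_1 = 110; s_2 = 310; a_3 = 190; b_3 = 85; c_3 = 40; p_4 = 25; q_4 = 125; s_4 = 70; t_4 = 170; a_5 = 290; b_5 = 265; c_5 = 30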